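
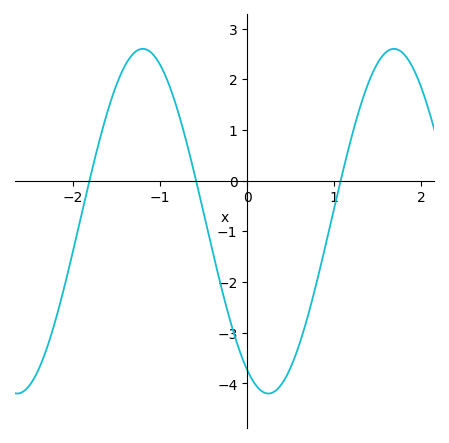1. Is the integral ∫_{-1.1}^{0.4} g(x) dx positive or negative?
negative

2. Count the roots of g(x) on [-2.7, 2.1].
3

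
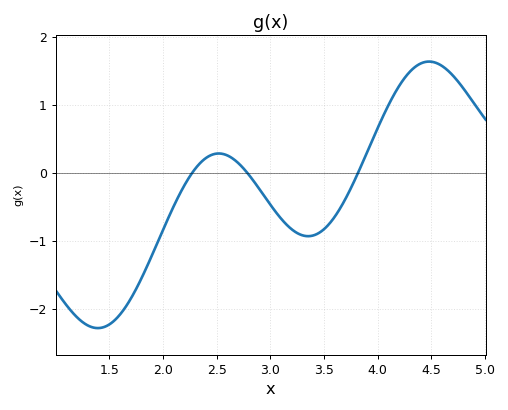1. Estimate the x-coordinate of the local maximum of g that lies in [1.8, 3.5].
2.52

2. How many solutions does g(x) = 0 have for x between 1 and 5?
3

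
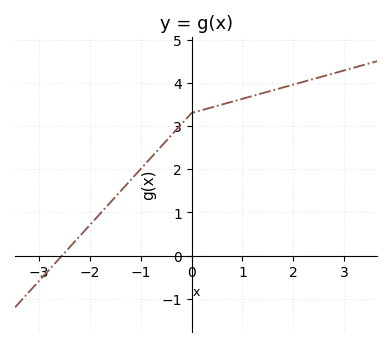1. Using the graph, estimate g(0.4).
3.4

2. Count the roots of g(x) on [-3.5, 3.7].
1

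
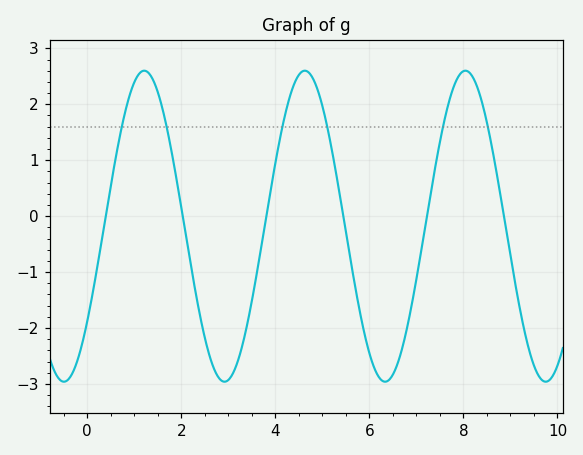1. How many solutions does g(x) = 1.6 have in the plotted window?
6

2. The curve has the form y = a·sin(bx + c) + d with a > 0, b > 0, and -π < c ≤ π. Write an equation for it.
y = 2.78sin(1.84x - 0.662) - 0.18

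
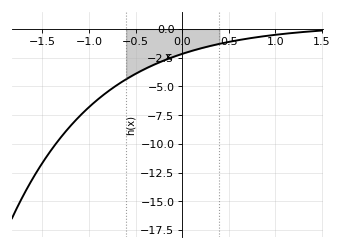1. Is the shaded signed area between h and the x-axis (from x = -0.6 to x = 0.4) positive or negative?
negative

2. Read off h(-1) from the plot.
-6.81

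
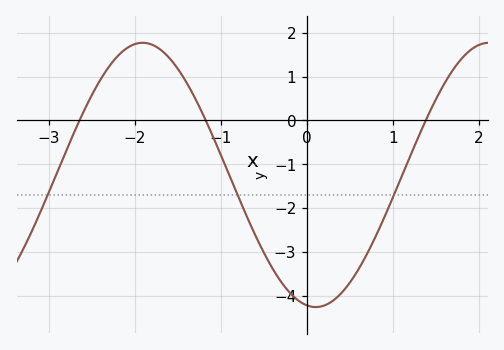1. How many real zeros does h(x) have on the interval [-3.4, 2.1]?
3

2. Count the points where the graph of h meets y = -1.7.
3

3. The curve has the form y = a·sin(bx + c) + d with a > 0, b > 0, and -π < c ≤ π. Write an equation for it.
y = 3.01sin(1.6x - 1.7) - 1.24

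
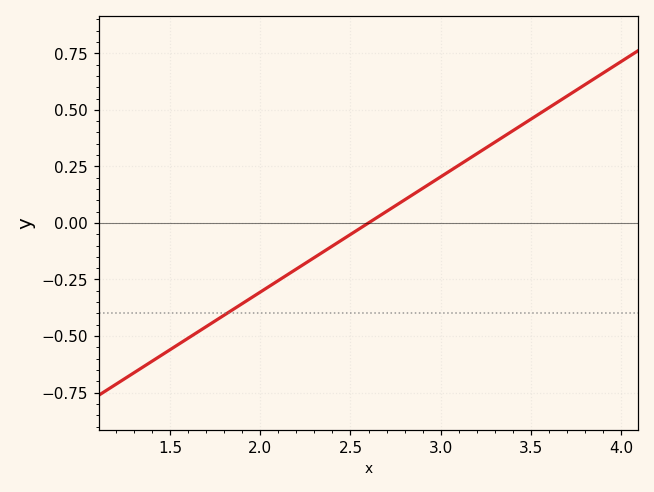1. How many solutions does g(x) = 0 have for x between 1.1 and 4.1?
1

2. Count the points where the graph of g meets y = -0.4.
1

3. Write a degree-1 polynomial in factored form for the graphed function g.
y = 0.51(x - 2.6)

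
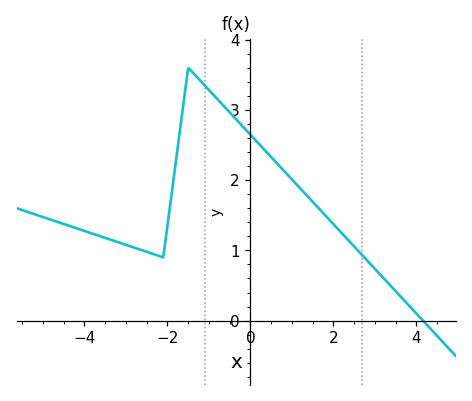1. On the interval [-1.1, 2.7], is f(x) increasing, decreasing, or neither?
decreasing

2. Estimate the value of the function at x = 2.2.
1.25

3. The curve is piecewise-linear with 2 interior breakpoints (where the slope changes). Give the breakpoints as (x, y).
(-2.1, 0.9); (-1.5, 3.6)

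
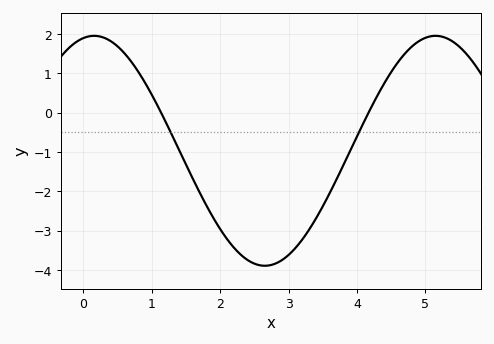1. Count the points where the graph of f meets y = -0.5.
2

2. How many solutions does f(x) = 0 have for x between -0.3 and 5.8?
2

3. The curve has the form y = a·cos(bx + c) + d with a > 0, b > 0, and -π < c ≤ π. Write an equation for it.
y = 2.92cos(1.26x - 0.202) - 0.97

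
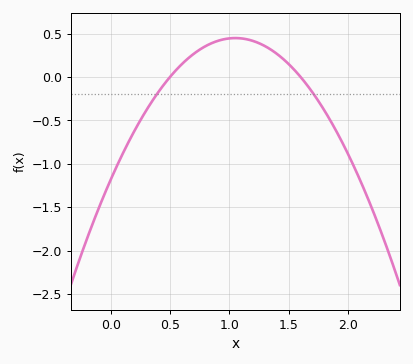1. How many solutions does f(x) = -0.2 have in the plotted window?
2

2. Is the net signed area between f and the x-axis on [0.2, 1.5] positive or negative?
positive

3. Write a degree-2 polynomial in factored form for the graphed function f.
y = -1.48(x - 0.5)(x - 1.6)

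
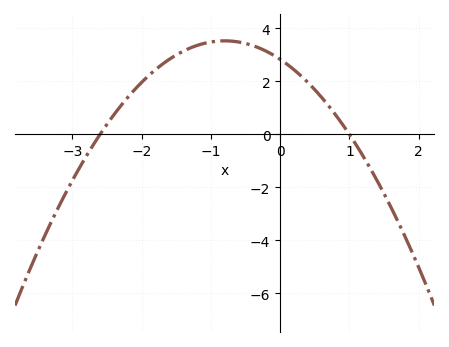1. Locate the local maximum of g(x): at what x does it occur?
-0.8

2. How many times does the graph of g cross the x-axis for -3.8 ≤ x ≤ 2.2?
2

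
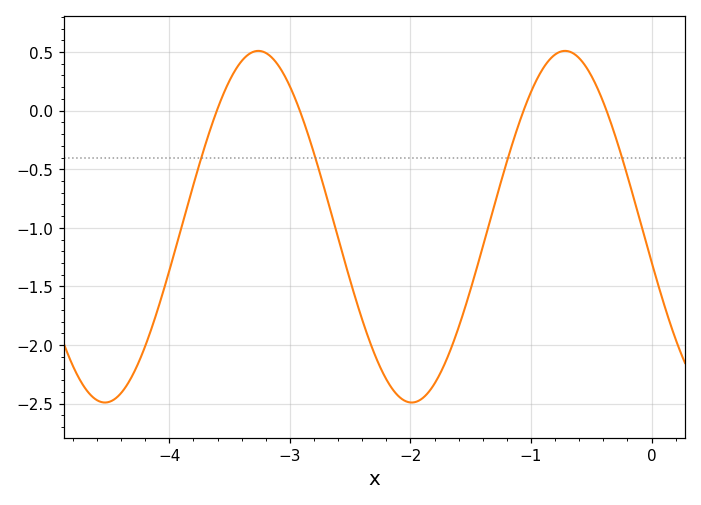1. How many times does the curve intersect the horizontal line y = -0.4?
4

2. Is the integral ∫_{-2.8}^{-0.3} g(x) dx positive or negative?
negative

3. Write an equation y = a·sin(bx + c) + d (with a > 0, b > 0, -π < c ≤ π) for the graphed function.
y = 1.5sin(2.47x - 2.94) - 0.99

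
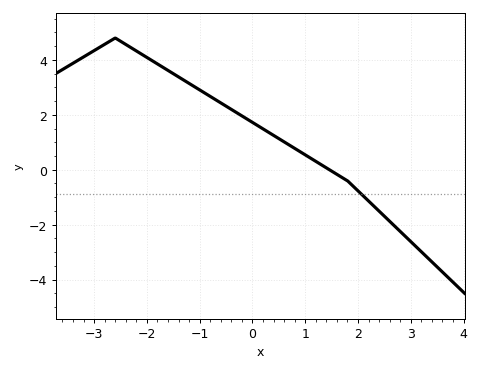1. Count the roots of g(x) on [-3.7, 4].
1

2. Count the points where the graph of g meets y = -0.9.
1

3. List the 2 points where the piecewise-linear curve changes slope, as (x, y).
(-2.6, 4.8); (1.8, -0.4)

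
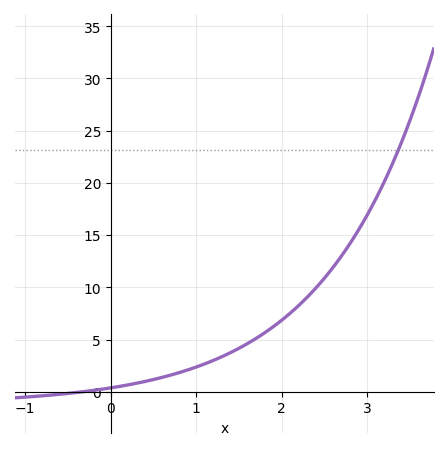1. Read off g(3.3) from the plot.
21.9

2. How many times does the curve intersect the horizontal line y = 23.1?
1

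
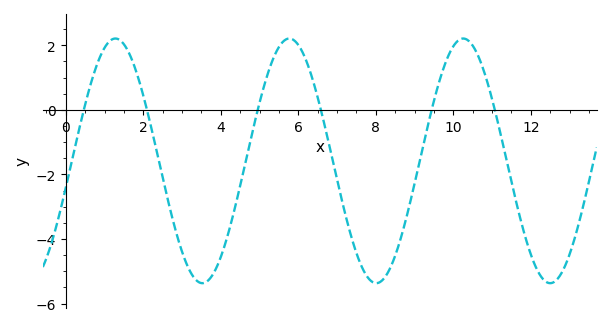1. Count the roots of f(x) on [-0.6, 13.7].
6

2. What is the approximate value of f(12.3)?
-5.2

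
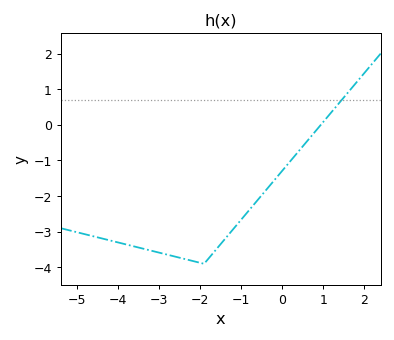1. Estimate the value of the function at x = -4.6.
-3.13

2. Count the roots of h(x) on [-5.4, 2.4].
1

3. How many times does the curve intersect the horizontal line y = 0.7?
1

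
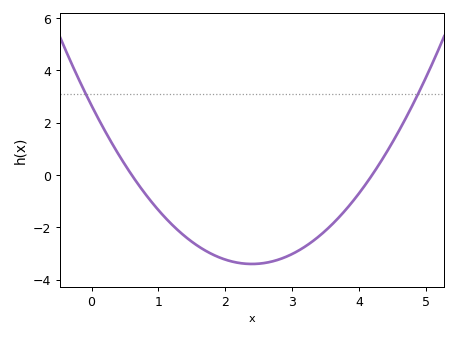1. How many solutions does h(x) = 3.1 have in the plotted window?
2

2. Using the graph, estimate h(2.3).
-3.39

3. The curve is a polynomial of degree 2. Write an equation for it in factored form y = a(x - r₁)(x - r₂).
y = 1.05(x - 0.6)(x - 4.2)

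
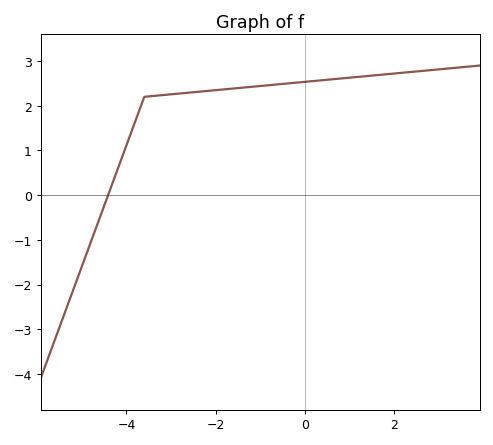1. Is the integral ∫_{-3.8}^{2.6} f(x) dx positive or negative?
positive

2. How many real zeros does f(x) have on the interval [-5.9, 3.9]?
1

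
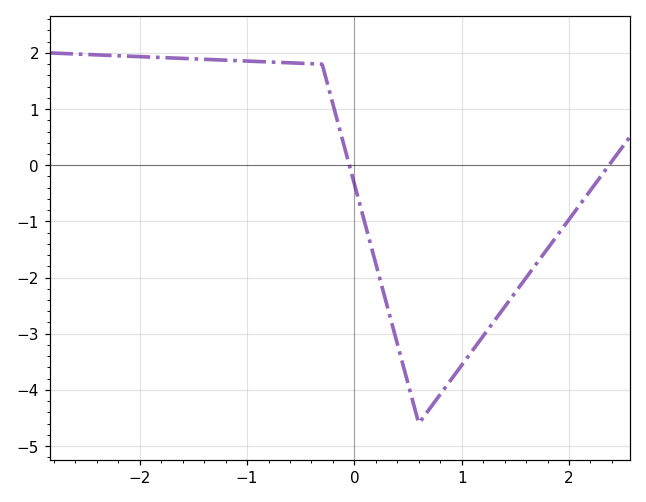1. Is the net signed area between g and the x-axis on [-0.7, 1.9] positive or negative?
negative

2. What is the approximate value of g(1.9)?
-1.23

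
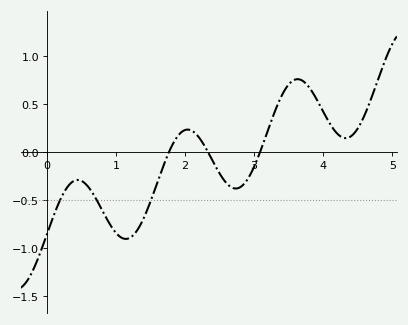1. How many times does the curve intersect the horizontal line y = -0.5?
3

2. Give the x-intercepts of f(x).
1.8, 2.3, 3.1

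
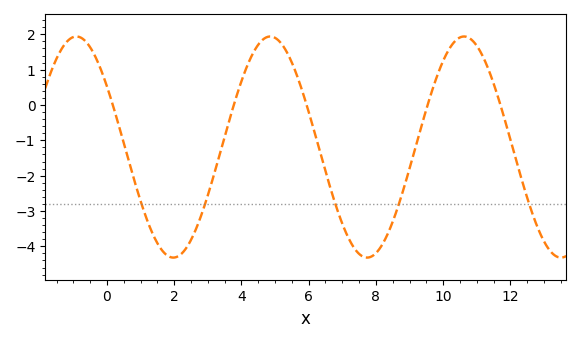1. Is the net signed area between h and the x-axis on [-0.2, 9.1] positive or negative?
negative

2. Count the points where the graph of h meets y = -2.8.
5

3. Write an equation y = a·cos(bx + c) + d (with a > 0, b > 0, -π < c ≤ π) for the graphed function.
y = 3.13cos(1.09x + 0.99) - 1.19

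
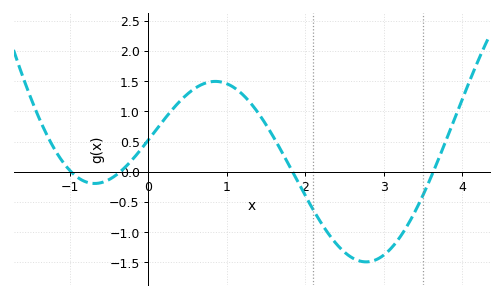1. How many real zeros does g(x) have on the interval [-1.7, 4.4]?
4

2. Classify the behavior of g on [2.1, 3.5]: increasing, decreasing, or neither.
neither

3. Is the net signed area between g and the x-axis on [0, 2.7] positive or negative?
positive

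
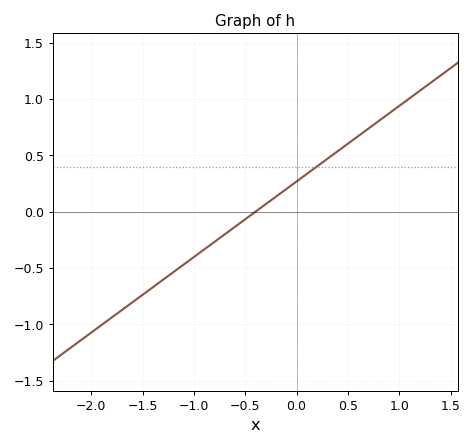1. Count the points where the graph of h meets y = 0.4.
1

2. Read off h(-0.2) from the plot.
0.15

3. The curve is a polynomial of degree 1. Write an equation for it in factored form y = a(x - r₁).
y = 0.67(x + 0.4)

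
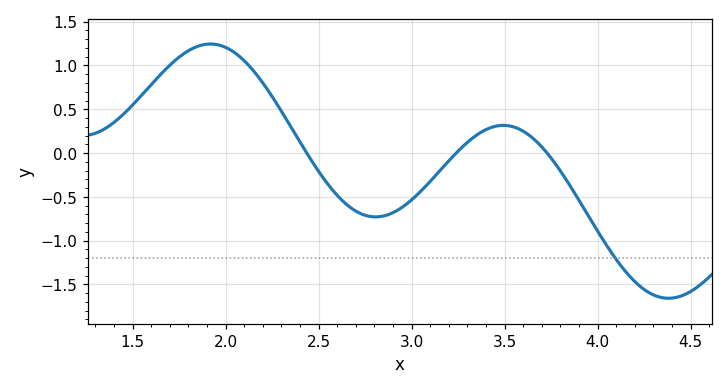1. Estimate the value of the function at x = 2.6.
-0.5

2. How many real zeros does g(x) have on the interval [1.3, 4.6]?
3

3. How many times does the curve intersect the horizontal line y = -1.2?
1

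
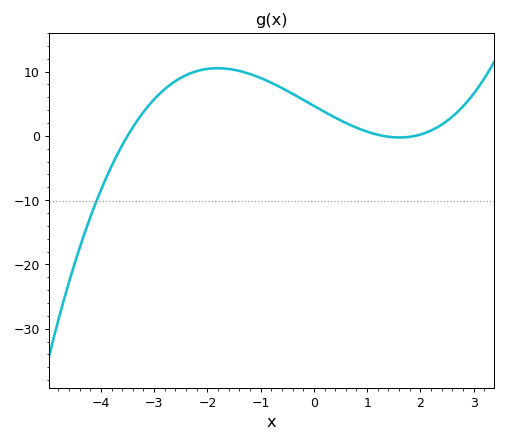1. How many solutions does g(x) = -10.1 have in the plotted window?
1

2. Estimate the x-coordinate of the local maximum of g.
-1.8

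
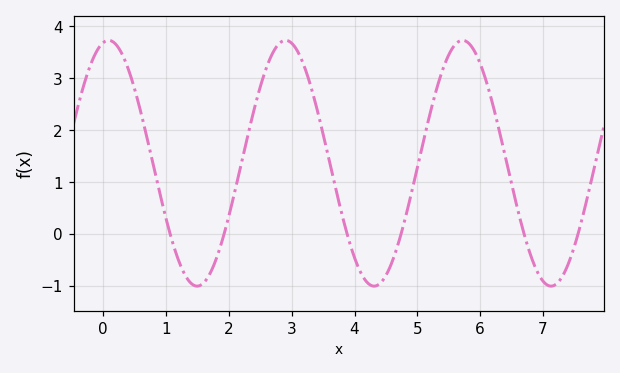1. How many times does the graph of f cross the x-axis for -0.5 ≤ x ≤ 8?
6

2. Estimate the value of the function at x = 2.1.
0.8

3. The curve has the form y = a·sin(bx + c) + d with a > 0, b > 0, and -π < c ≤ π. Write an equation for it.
y = 2.37sin(2.2x + 1.4) + 1.36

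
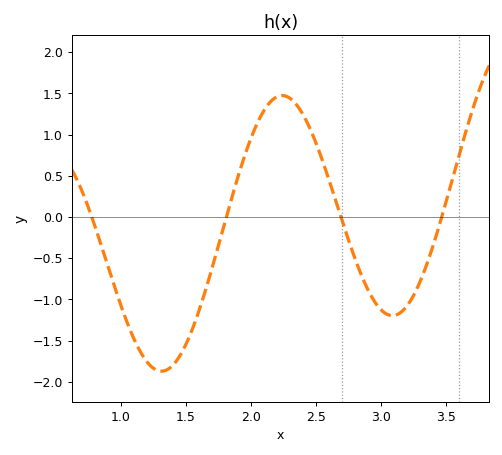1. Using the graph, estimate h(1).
-1.1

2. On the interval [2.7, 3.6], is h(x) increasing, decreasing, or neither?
neither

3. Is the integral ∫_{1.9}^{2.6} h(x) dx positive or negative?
positive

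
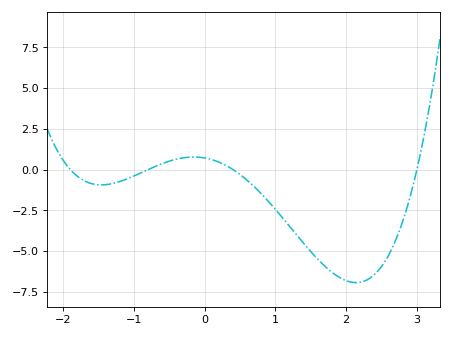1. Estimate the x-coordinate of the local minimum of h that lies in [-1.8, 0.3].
-1.46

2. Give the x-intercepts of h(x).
-1.9, -0.8, 0.4, 3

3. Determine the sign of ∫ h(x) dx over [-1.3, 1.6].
negative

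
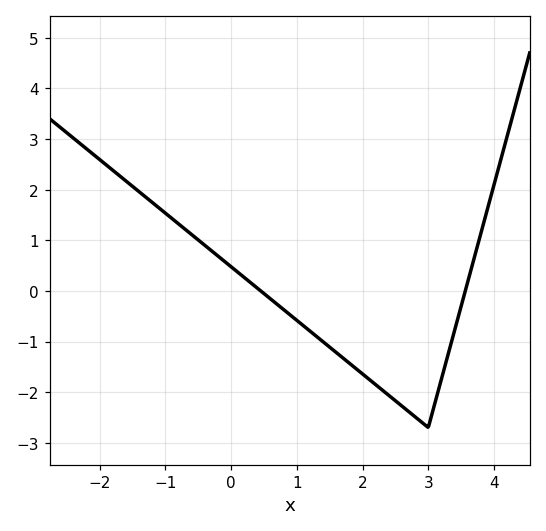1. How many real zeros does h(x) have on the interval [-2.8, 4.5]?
2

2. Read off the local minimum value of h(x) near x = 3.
-2.7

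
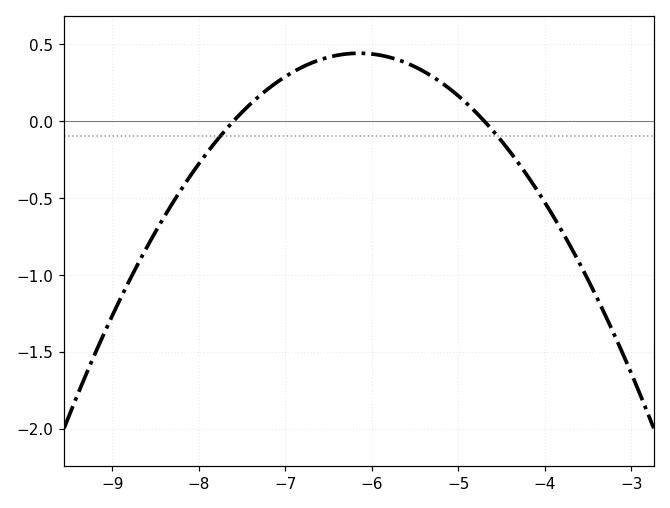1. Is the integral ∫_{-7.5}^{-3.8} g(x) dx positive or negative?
positive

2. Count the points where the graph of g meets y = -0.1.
2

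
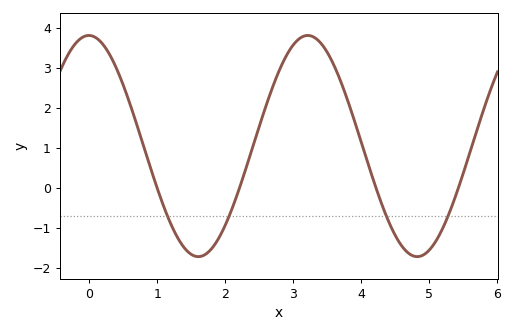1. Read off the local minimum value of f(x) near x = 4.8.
-1.7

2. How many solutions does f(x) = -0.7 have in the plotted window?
4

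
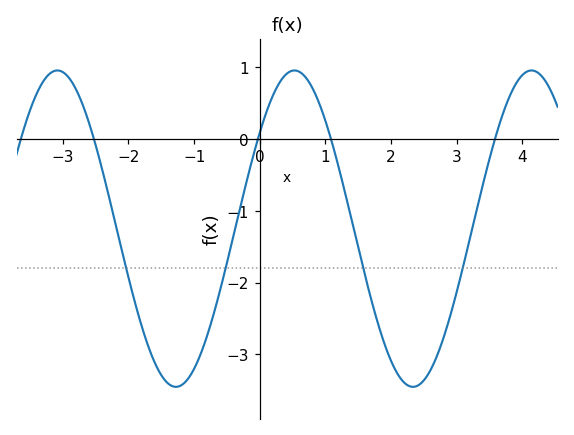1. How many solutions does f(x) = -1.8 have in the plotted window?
4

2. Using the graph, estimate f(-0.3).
-0.966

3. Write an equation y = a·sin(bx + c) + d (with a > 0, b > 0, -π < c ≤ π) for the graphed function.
y = 2.2sin(1.74x + 0.652) - 1.25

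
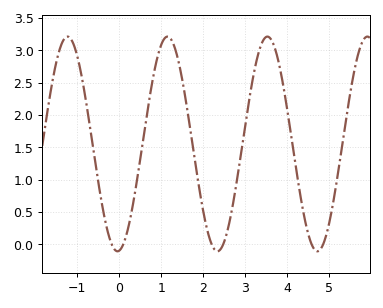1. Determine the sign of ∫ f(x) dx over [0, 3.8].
positive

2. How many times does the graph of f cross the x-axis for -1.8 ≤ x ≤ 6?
6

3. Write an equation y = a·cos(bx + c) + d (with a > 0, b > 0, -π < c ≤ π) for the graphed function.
y = 1.66cos(2.64x - 3.03) + 1.55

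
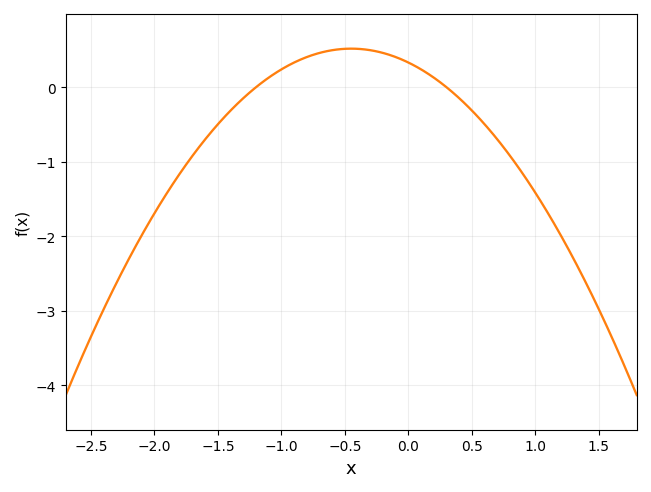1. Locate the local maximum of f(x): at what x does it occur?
-0.45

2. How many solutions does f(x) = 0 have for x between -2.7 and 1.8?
2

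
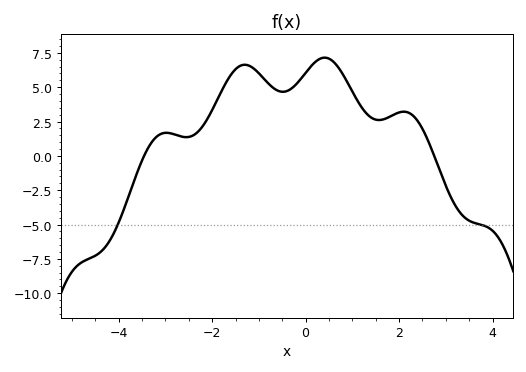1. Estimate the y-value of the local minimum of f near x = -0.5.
4.6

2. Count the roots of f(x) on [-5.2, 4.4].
2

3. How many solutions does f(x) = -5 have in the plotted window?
2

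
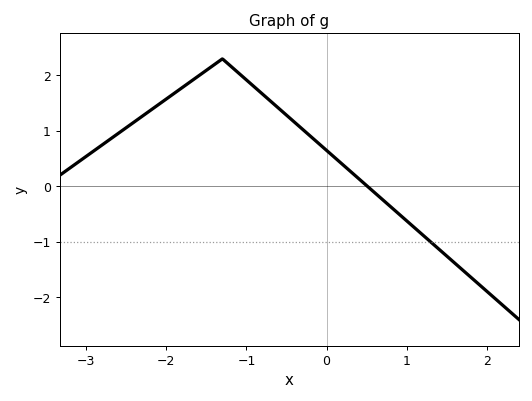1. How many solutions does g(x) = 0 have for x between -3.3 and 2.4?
1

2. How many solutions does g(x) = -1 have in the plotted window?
1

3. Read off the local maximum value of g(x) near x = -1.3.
2.3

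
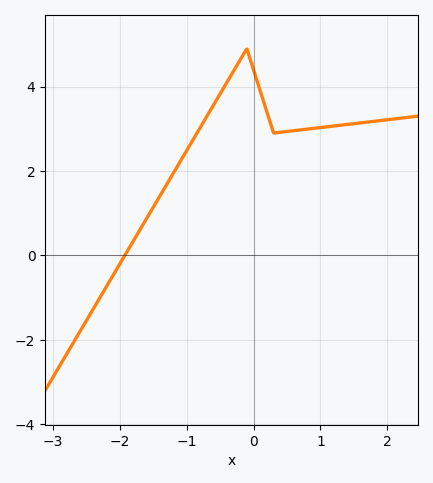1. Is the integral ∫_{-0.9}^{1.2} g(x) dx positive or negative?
positive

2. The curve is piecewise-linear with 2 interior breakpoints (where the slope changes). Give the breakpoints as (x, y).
(-0.1, 4.9); (0.3, 2.9)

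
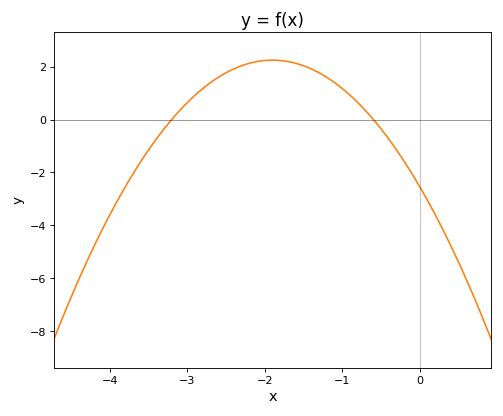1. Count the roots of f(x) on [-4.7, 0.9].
2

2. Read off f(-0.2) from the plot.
-1.6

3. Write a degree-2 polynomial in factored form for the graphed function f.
y = -1.33(x + 3.2)(x + 0.6)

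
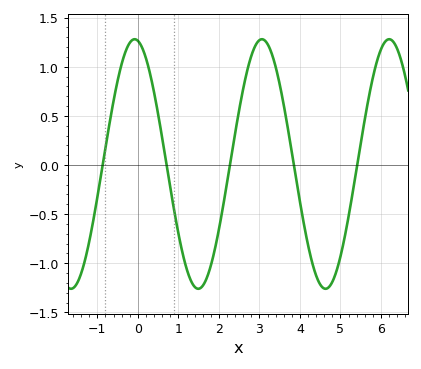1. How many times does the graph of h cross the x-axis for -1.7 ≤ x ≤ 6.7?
5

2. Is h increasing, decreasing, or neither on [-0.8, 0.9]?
neither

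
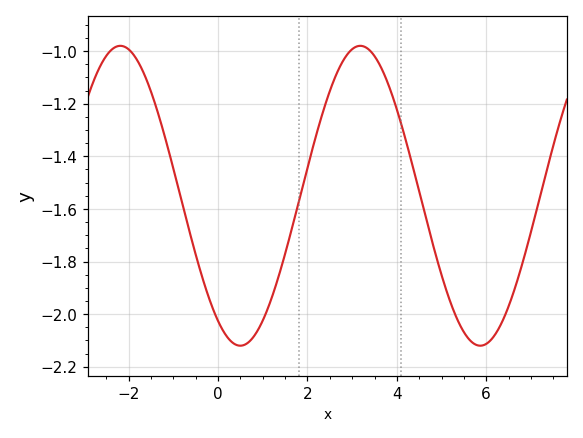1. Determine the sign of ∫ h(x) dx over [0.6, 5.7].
negative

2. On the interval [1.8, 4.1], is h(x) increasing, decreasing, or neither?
neither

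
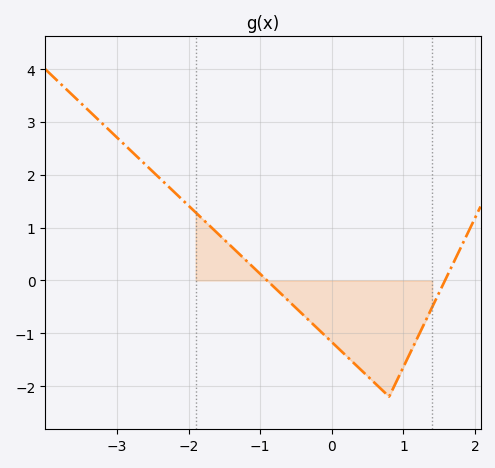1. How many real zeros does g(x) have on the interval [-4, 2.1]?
2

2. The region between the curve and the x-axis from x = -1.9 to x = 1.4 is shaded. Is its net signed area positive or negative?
negative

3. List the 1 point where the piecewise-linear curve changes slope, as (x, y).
(0.8, -2.2)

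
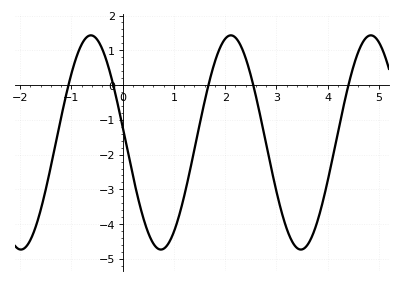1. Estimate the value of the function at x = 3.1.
-3.65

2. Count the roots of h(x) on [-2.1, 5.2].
5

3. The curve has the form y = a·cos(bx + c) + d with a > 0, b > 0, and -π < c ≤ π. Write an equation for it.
y = 3.08cos(2.3x + 1.43) - 1.65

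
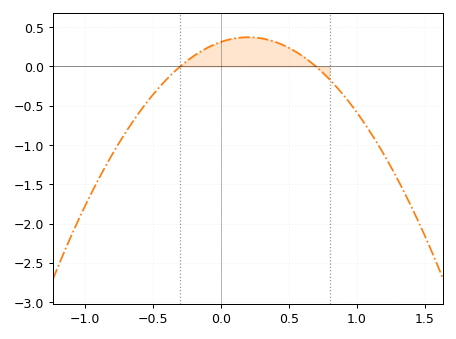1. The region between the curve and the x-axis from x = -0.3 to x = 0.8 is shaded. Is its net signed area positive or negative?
positive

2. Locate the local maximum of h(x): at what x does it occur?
0.2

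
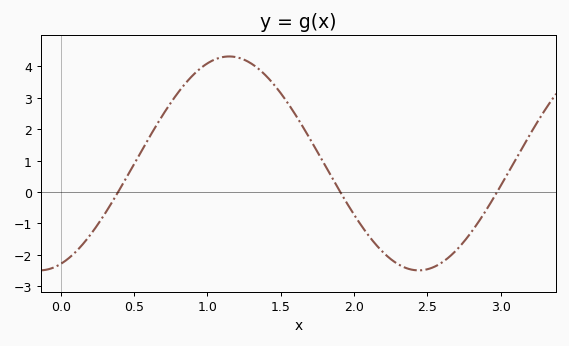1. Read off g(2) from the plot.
-0.715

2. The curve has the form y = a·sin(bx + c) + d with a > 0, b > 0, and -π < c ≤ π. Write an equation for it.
y = 3.4sin(2.43x - 1.22) + 0.91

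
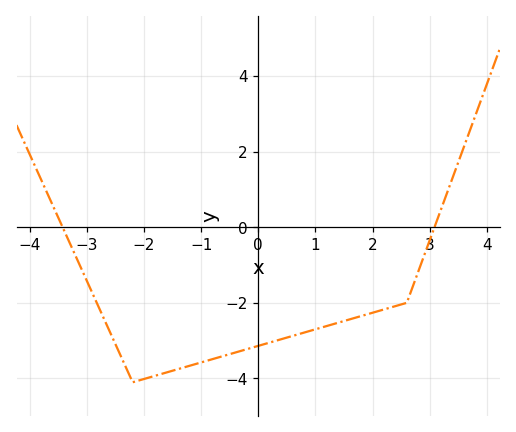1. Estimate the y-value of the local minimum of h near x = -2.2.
-4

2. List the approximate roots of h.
-3.4, 3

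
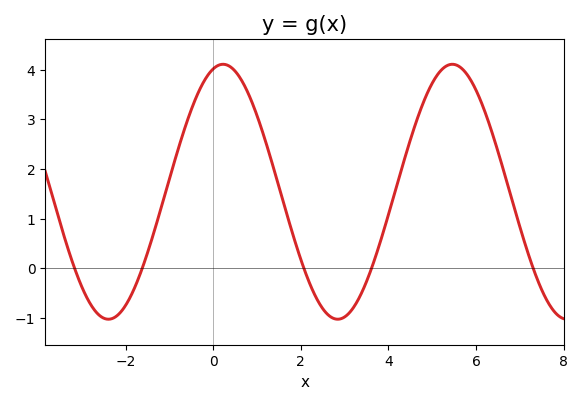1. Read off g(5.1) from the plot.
3.87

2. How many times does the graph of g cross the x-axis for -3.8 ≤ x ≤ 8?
5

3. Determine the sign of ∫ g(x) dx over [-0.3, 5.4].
positive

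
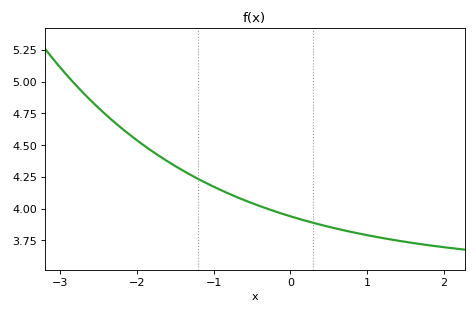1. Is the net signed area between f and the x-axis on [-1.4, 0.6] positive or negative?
positive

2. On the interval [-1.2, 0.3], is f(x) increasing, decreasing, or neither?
decreasing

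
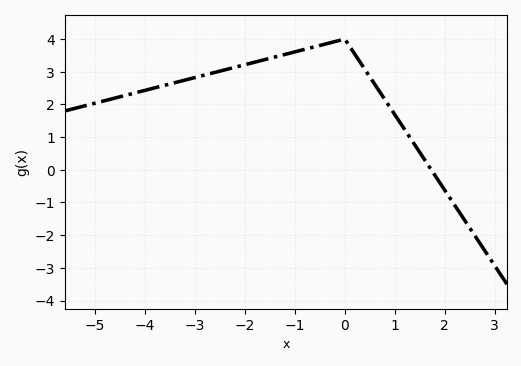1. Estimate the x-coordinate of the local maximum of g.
0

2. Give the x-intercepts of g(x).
1.8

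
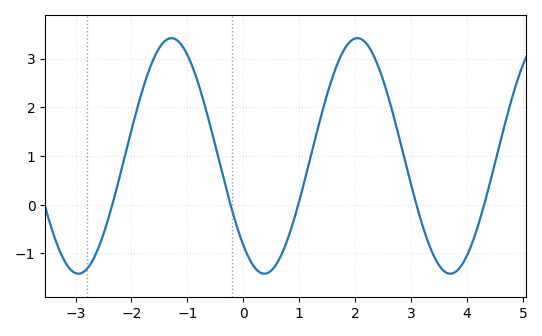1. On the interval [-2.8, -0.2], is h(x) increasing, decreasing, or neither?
neither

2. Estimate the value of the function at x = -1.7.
2.7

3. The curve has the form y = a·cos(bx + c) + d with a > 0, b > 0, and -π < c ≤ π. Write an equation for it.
y = 2.42cos(1.9x + 2.4) + 1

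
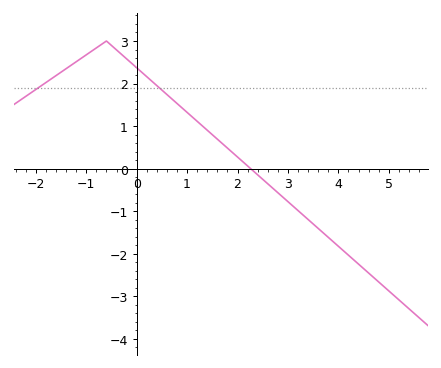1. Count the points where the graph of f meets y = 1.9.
2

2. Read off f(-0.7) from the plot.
2.9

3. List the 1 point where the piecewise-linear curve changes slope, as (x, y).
(-0.6, 3)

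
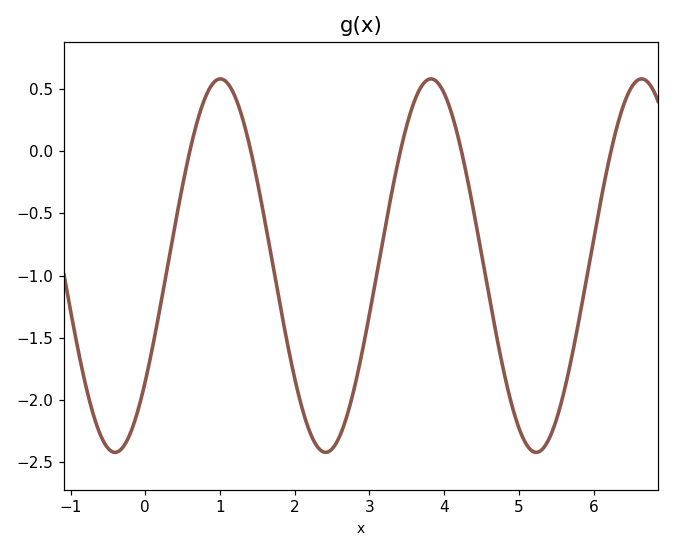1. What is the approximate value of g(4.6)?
-1.16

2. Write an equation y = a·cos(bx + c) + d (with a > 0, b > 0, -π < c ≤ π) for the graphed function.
y = 1.5cos(2.23x - 2.24) - 0.92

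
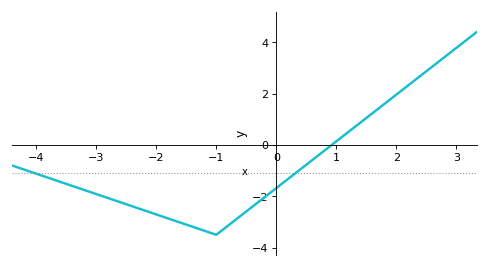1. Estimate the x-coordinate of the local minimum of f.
-1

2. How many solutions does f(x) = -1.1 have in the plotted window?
2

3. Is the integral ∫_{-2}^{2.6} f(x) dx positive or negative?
negative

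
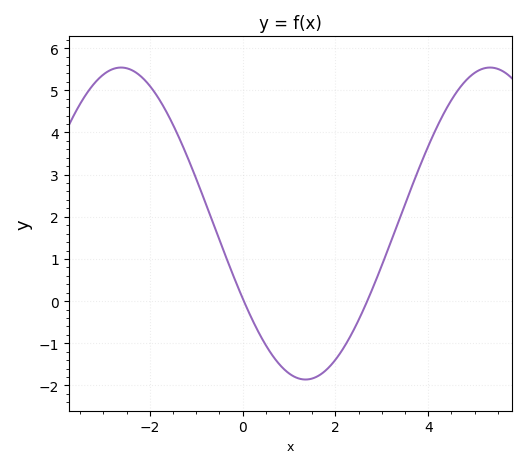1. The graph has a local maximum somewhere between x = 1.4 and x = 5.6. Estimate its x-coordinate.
5.4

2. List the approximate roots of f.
0, 2.6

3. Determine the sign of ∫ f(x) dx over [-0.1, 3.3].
negative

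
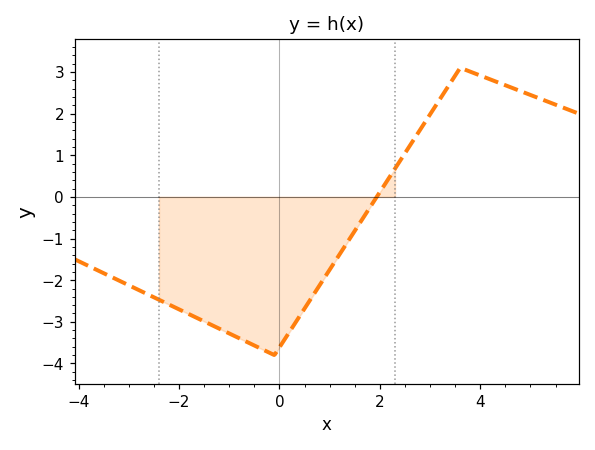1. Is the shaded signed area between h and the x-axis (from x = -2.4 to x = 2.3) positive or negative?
negative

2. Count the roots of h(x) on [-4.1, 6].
1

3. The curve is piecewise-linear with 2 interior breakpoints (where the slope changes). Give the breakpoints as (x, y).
(-0.1, -3.8); (3.6, 3.1)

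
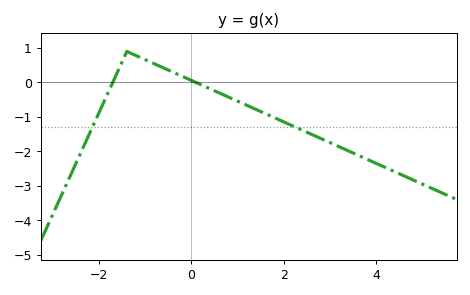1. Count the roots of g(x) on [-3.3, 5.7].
2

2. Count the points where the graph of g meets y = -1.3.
2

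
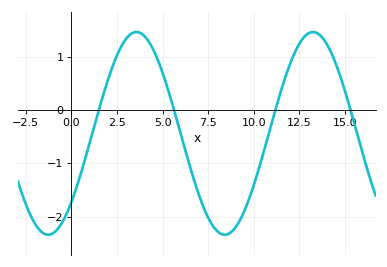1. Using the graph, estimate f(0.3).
-1.44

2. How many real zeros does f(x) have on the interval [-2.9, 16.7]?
4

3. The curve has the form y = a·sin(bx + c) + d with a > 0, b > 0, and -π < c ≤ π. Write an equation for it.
y = 1.9sin(0.65x - 0.752) - 0.44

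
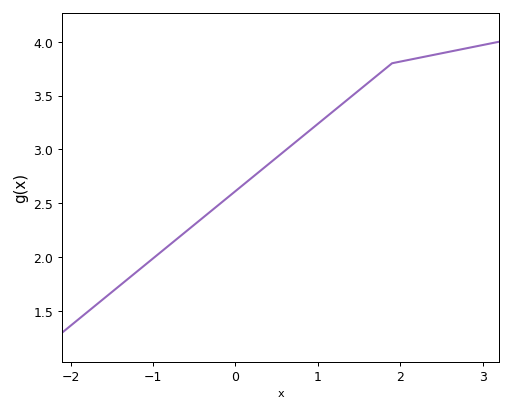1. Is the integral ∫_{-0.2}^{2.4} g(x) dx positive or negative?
positive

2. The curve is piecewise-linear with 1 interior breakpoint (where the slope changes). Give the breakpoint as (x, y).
(1.9, 3.8)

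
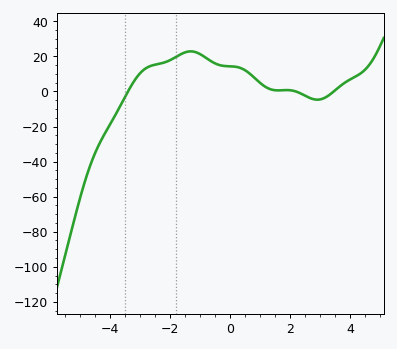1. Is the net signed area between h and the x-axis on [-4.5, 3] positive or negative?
positive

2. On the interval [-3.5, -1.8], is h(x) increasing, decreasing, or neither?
increasing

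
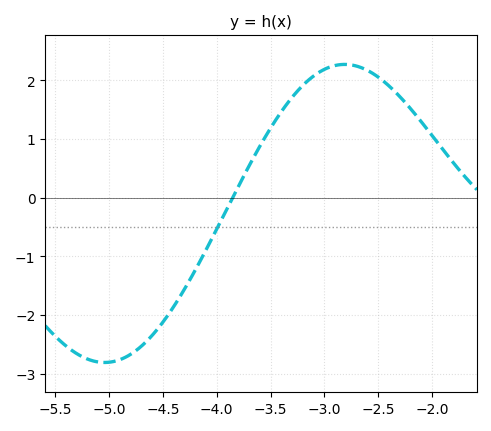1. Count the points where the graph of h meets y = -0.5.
1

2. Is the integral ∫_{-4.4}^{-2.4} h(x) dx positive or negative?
positive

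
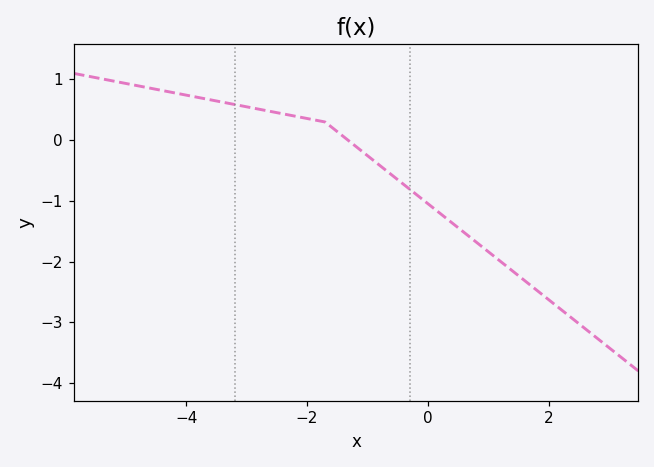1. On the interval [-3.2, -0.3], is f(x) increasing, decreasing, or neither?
decreasing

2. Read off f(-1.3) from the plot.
-0.016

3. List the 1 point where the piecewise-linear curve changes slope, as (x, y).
(-1.7, 0.3)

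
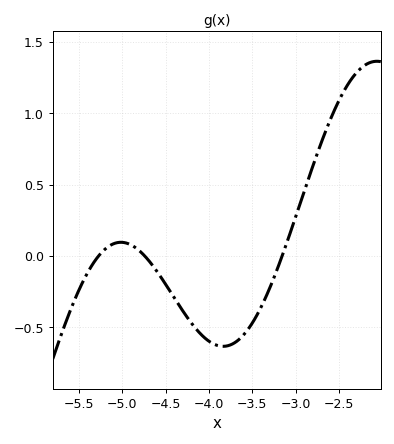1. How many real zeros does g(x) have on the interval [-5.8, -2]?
3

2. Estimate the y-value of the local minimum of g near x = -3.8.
-0.633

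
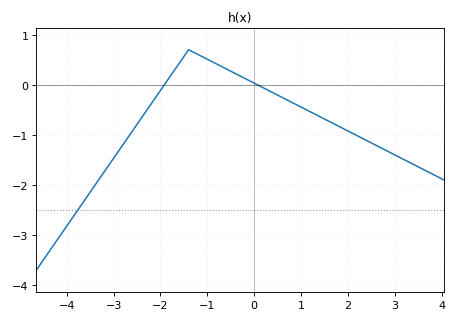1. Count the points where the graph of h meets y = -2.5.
1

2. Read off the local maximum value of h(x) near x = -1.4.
0.7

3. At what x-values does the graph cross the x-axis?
-2, 0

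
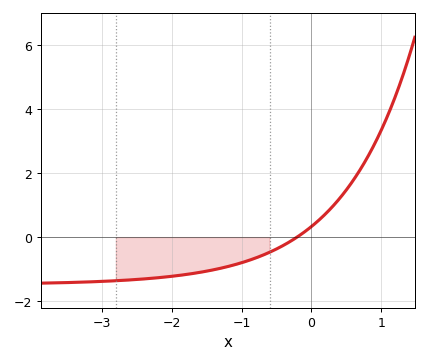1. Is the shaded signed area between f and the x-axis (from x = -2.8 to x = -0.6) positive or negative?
negative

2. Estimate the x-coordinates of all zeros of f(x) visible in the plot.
-0.205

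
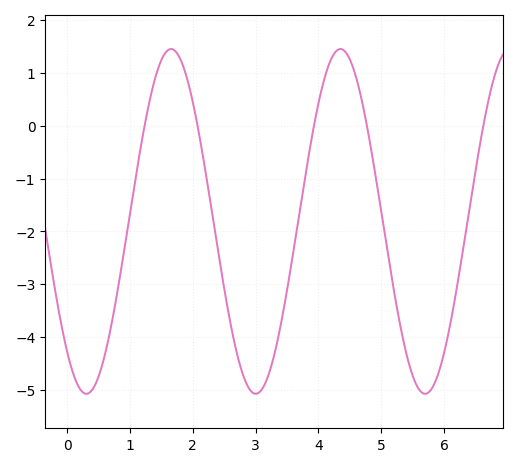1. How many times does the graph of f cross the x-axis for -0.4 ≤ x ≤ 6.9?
5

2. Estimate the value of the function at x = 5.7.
-5.07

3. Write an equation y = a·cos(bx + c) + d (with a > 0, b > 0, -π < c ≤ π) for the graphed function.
y = 3.26cos(2.33x + 2.43) - 1.81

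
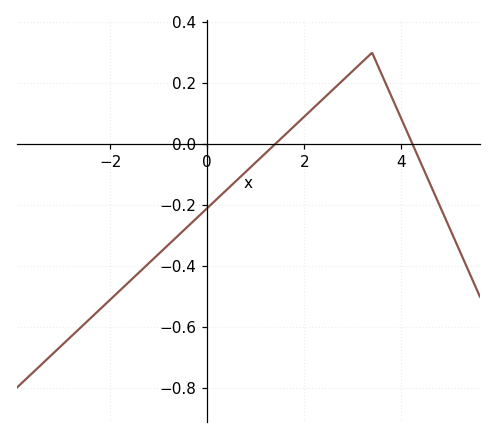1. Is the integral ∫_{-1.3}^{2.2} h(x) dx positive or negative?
negative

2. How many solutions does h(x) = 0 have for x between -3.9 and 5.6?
2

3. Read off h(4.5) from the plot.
-0.096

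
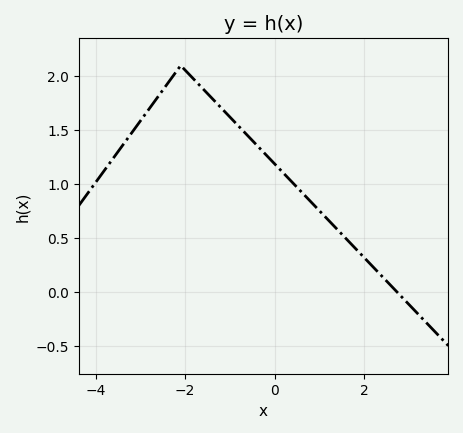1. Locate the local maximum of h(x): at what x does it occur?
-2.1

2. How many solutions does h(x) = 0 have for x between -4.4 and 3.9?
1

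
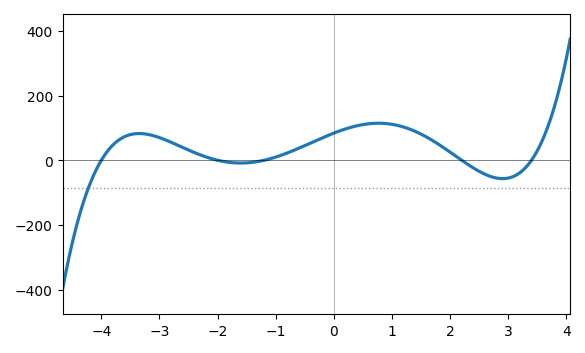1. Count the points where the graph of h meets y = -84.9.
1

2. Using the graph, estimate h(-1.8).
0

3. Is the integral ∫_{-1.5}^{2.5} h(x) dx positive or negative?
positive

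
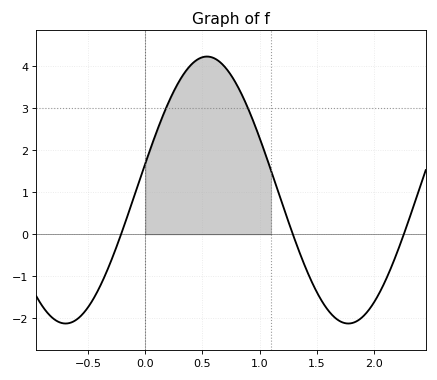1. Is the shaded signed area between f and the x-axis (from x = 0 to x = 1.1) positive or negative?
positive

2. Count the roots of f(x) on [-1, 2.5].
3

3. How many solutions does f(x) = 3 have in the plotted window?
2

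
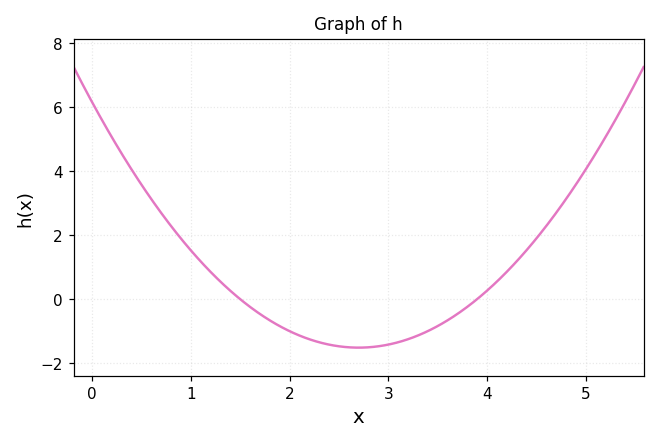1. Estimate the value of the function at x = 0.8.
2.2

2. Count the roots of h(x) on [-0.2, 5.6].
2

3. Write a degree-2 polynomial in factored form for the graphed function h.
y = 1.05(x - 1.5)(x - 3.9)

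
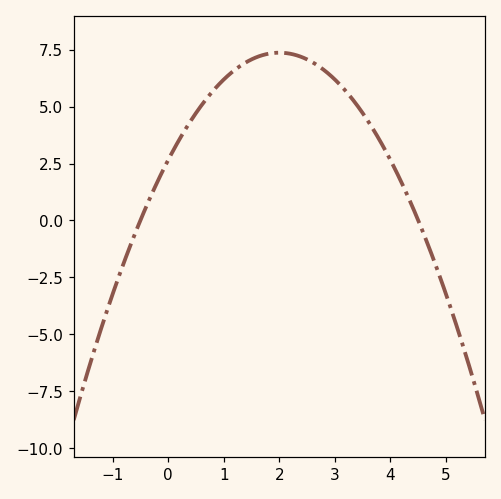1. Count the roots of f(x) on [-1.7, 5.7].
2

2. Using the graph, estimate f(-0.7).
-1.2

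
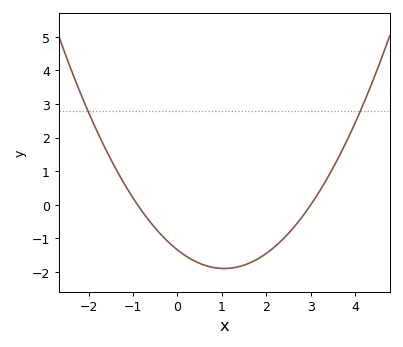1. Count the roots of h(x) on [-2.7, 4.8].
2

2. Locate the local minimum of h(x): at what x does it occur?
1.05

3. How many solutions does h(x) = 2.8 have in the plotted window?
2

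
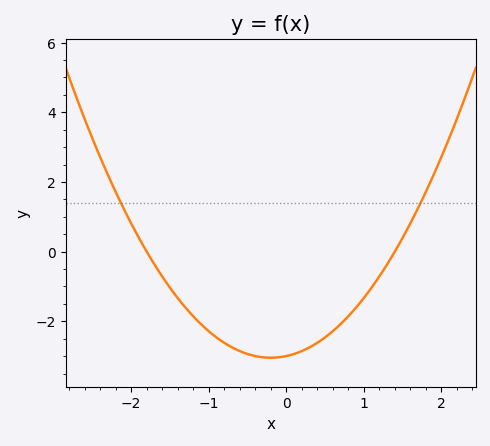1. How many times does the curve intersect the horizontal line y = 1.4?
2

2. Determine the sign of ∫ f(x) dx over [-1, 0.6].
negative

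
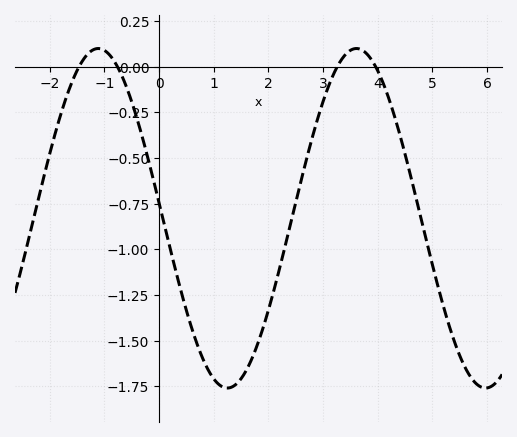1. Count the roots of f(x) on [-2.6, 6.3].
4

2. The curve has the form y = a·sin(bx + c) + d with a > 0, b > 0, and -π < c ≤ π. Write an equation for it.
y = 0.93sin(1.33x + 3.05) - 0.83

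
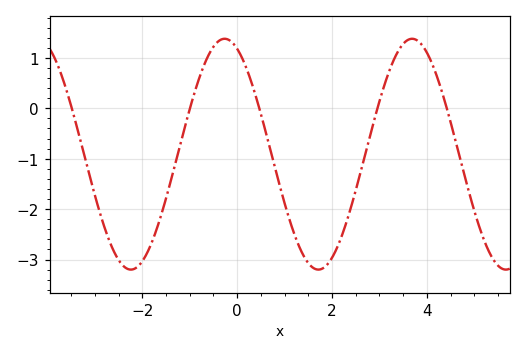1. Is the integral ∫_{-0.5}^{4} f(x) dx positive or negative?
negative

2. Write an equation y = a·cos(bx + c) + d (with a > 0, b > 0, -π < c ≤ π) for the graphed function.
y = 2.29cos(1.6x + 0.42) - 0.91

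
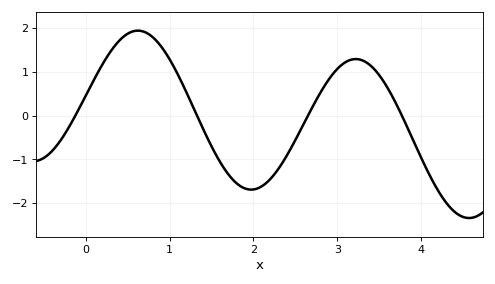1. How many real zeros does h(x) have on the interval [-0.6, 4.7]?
4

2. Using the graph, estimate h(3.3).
1.26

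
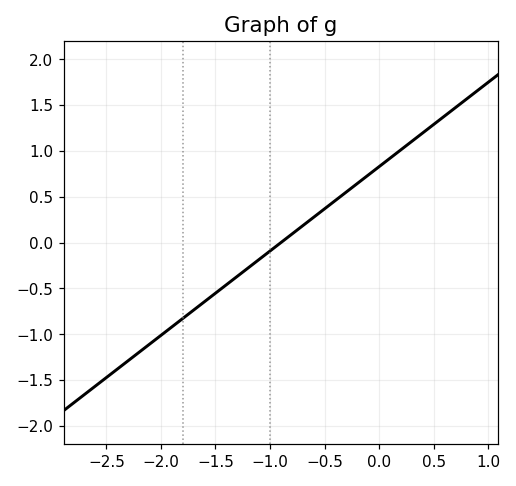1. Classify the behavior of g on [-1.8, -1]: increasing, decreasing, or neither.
increasing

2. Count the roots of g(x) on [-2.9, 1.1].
1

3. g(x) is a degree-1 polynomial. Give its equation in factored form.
y = 0.92(x + 0.9)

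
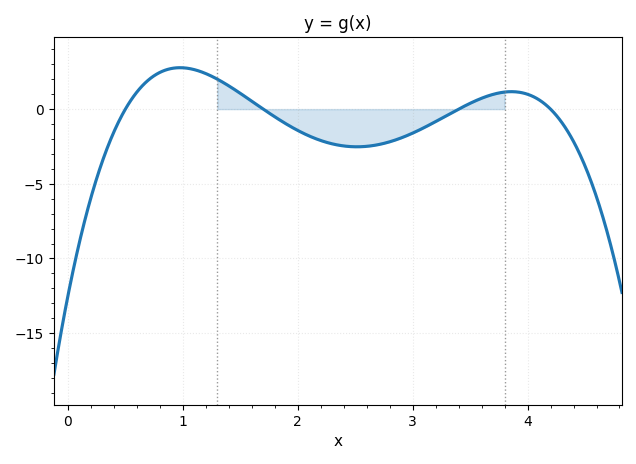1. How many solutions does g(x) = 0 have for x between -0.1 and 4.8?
4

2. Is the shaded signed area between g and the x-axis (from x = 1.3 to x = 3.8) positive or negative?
negative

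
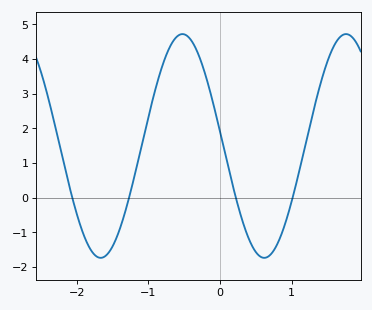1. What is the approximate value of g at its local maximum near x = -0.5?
4.72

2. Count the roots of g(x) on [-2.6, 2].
4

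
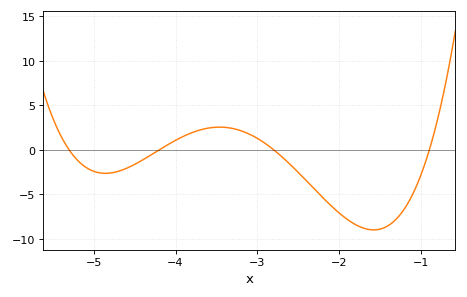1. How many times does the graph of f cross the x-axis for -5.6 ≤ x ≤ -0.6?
4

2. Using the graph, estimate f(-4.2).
0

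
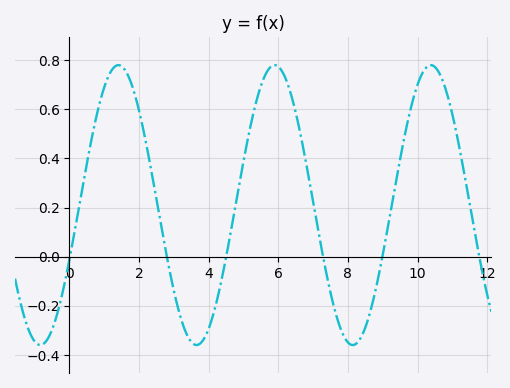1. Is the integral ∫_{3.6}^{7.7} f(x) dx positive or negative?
positive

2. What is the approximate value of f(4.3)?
-0.141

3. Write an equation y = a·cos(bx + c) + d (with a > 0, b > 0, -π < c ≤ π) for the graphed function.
y = 0.57cos(1.4x - 1.97) + 0.21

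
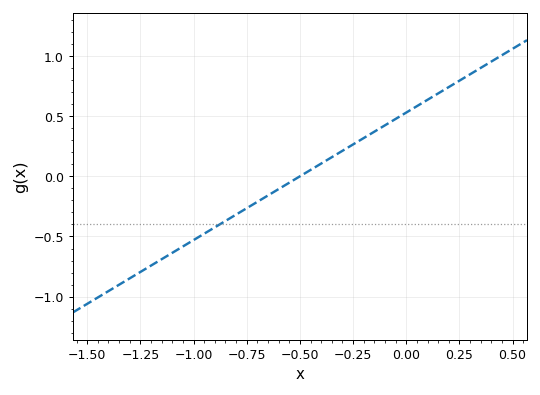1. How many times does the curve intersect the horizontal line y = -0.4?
1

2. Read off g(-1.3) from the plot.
-0.85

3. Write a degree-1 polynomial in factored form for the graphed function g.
y = 1.06(x + 0.5)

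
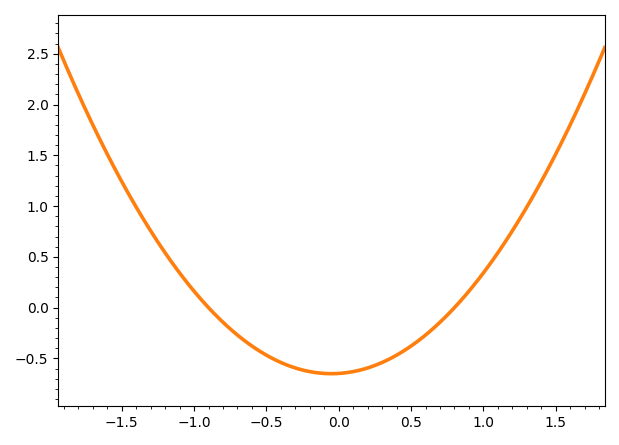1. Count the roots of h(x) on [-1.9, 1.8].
2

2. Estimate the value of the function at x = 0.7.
-0.144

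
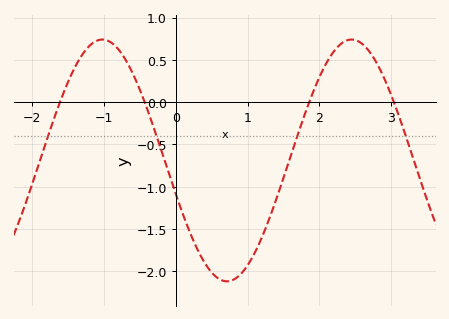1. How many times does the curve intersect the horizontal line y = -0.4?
4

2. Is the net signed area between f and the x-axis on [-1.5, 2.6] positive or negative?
negative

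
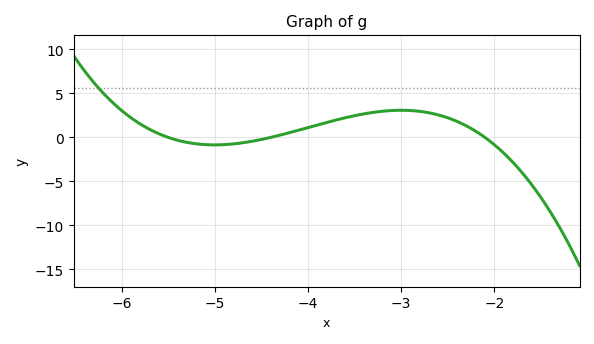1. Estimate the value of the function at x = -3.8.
1.5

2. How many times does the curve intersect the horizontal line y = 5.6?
1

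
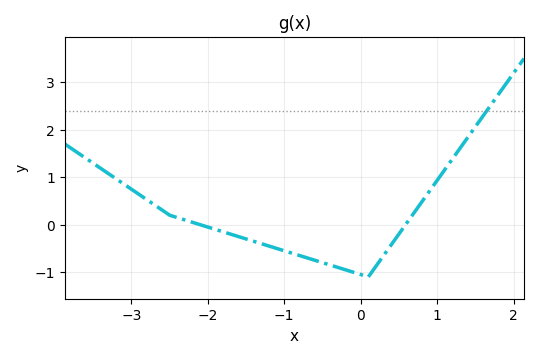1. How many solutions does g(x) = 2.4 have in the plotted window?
1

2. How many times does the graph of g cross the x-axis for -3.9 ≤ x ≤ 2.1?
2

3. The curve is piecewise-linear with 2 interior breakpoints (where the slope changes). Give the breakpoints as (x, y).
(-2.5, 0.2); (0.1, -1.1)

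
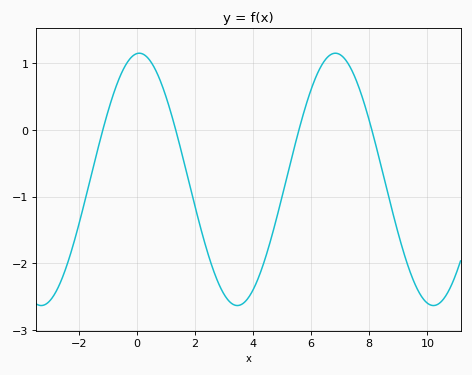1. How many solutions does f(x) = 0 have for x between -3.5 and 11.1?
4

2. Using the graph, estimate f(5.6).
0.039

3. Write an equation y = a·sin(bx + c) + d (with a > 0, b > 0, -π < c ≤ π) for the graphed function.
y = 1.89sin(0.93x + 1.5) - 0.74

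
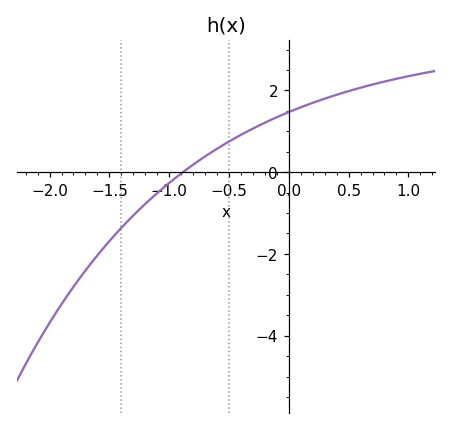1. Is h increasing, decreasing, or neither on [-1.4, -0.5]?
increasing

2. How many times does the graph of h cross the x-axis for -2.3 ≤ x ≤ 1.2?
1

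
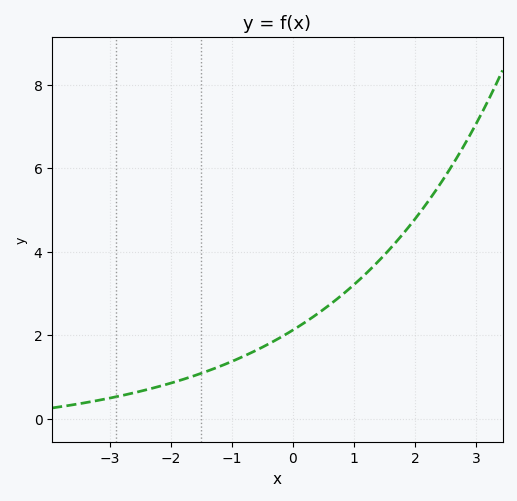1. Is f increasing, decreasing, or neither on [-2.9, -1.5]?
increasing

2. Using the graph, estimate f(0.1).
2.21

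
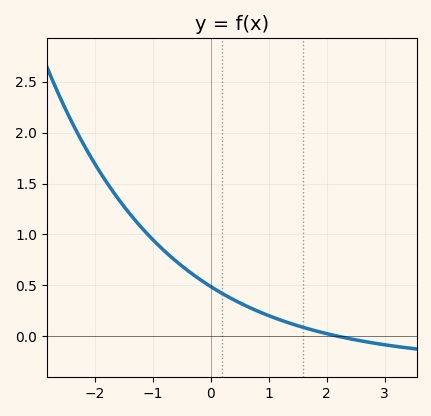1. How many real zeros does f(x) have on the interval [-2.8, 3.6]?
1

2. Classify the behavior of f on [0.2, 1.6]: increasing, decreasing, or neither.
decreasing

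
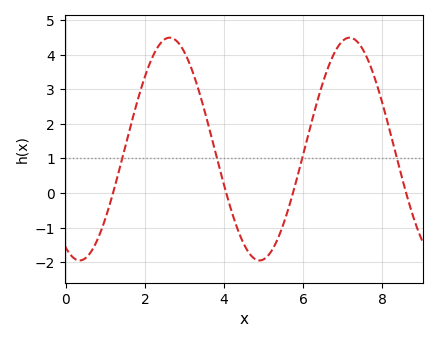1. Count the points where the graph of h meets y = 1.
4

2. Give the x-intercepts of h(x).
1.2, 4, 5.8, 8.6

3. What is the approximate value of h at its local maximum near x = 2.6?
4.5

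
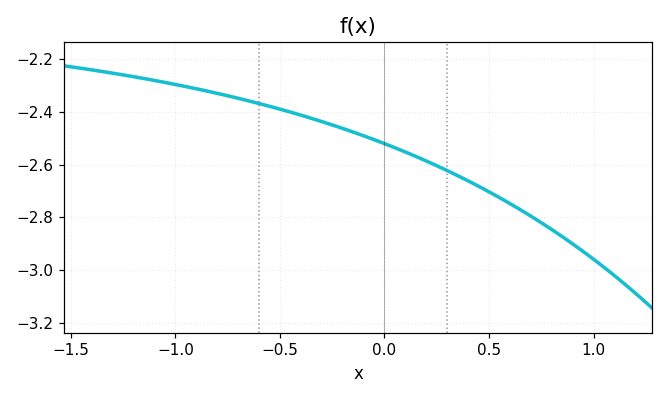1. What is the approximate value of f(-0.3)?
-2.44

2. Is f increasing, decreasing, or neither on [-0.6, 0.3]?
decreasing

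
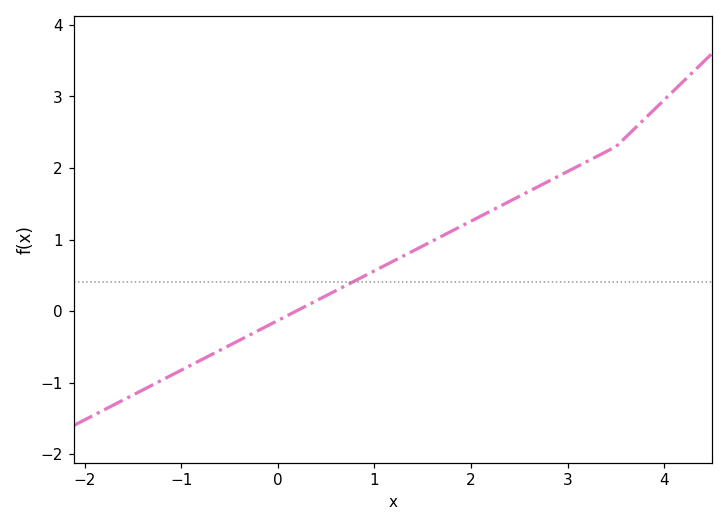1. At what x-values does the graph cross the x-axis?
0.2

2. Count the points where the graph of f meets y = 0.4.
1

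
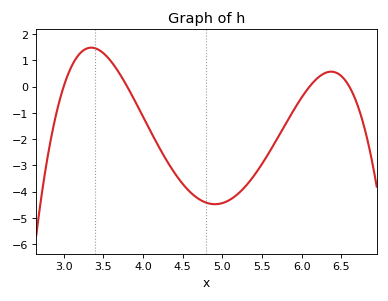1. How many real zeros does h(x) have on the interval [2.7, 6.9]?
4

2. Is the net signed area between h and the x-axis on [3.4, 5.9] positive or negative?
negative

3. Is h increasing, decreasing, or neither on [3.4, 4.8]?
decreasing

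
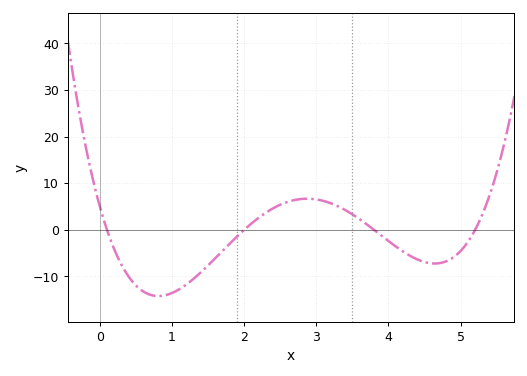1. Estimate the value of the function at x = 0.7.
-13.9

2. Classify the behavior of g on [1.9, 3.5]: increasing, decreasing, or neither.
neither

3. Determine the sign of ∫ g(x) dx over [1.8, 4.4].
positive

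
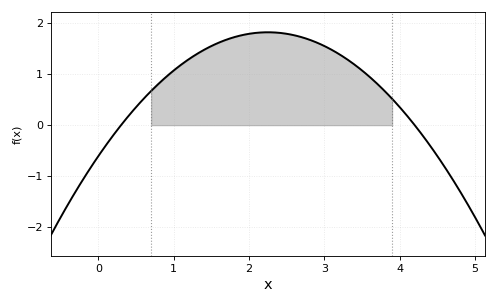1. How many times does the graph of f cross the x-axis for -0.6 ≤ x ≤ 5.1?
2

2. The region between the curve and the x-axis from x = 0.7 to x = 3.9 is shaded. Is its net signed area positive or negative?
positive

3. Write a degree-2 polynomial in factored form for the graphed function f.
y = -0.48(x - 0.3)(x - 4.2)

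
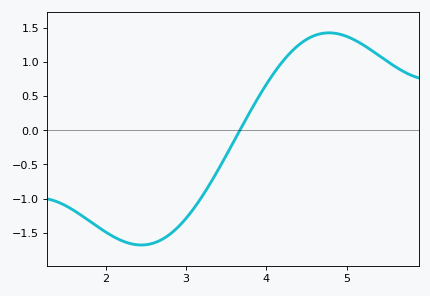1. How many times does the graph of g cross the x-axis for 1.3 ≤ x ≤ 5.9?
1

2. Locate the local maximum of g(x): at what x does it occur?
4.78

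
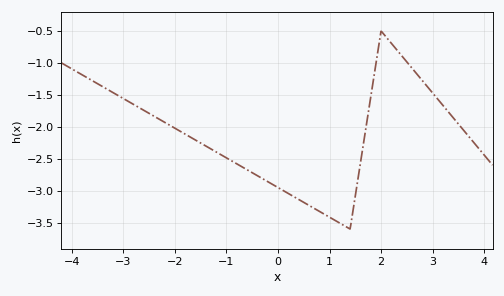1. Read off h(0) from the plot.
-2.95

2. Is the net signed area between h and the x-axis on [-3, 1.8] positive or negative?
negative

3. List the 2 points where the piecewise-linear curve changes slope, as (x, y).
(1.4, -3.6); (2, -0.5)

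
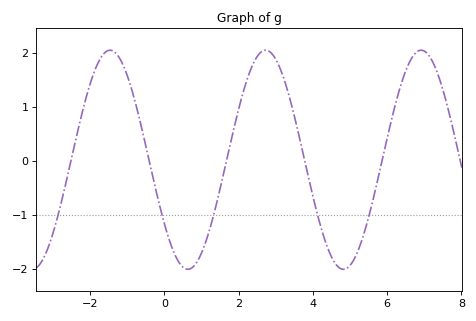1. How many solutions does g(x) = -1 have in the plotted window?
5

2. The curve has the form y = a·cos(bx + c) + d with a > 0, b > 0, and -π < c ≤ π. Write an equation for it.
y = 2.03cos(1.5x + 2.19) + 0.02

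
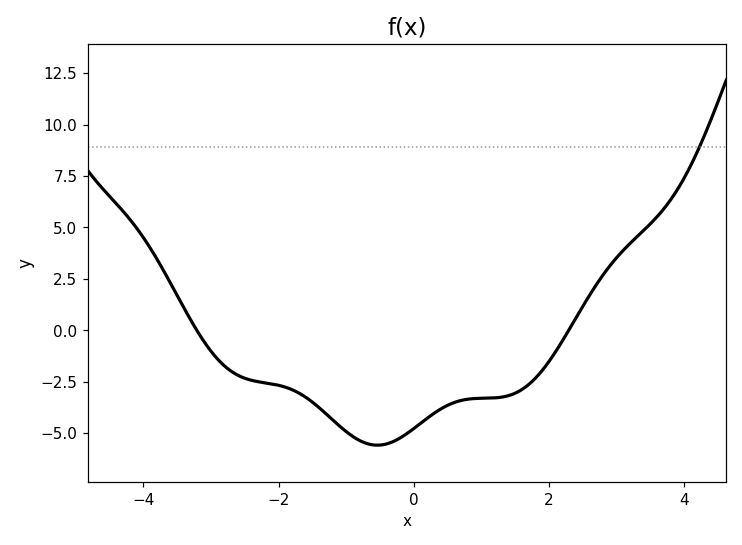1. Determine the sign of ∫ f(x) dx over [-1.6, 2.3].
negative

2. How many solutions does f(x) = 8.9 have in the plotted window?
1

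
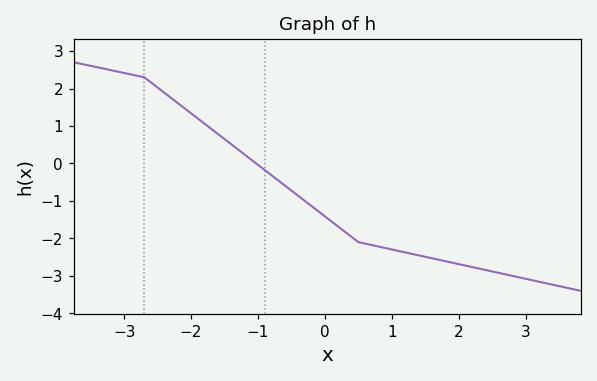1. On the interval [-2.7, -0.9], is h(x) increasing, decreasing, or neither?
decreasing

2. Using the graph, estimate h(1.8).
-2.61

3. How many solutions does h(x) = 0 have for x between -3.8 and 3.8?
1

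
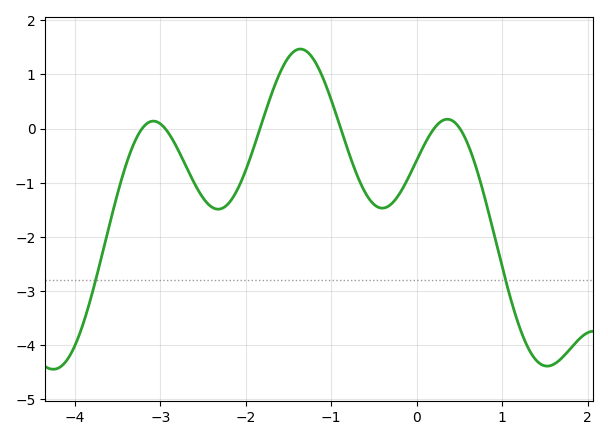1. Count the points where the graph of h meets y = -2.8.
2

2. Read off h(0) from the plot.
-0.6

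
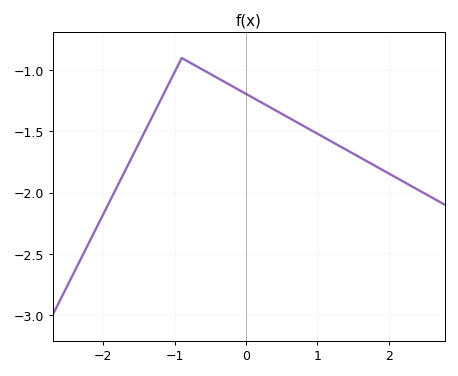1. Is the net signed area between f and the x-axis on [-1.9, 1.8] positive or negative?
negative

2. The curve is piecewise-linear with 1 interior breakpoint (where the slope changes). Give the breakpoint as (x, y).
(-0.9, -0.9)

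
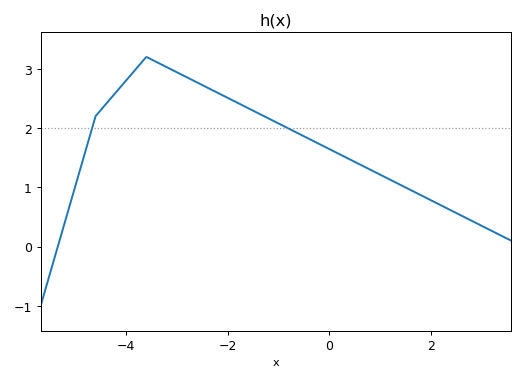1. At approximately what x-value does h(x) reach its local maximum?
-3.6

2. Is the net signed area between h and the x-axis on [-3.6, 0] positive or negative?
positive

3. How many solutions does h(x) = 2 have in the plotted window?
2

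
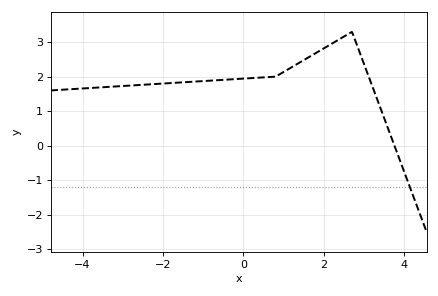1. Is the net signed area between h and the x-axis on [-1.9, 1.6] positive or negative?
positive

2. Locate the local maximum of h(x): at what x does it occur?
2.7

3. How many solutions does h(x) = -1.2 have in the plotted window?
1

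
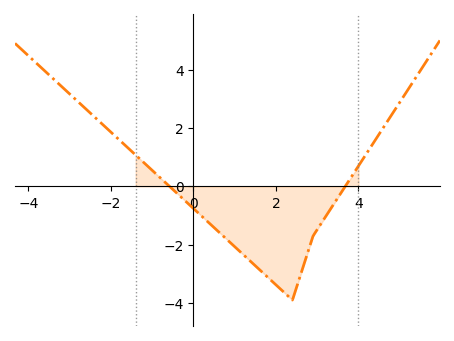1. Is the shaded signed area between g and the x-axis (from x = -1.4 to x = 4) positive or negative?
negative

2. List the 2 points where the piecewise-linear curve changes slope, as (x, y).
(2.4, -3.9); (2.9, -1.7)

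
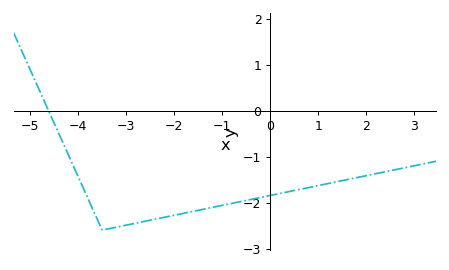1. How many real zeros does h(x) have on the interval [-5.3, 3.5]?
1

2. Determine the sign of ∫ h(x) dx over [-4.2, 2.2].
negative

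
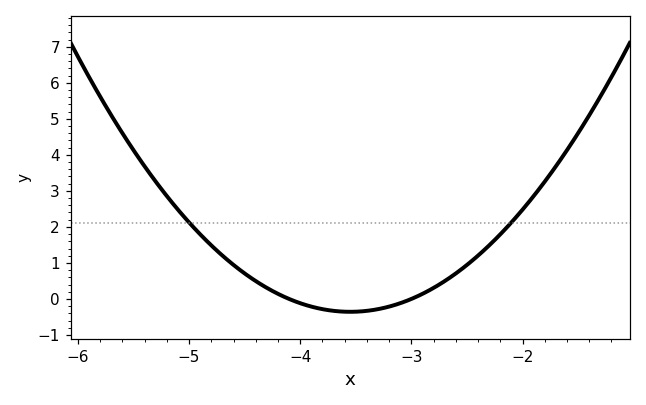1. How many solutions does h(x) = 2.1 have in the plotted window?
2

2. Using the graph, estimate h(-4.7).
1.2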